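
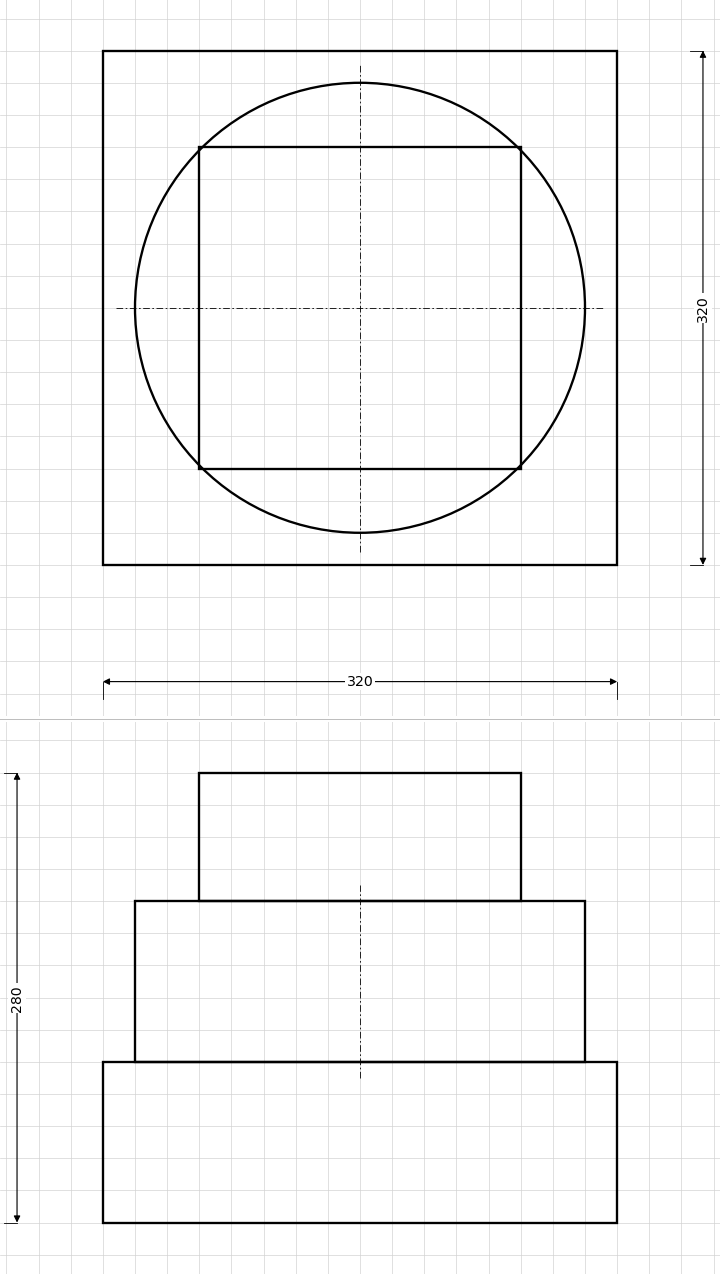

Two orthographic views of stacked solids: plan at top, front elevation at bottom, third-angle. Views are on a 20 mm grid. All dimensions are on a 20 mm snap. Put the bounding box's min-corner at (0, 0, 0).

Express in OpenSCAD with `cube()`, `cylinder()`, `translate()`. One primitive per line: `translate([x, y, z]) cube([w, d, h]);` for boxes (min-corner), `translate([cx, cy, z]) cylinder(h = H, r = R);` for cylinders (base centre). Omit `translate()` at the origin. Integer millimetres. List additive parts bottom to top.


cube([320, 320, 100]);
translate([160, 160, 100]) cylinder(h = 100, r = 140);
translate([60, 60, 200]) cube([200, 200, 80]);


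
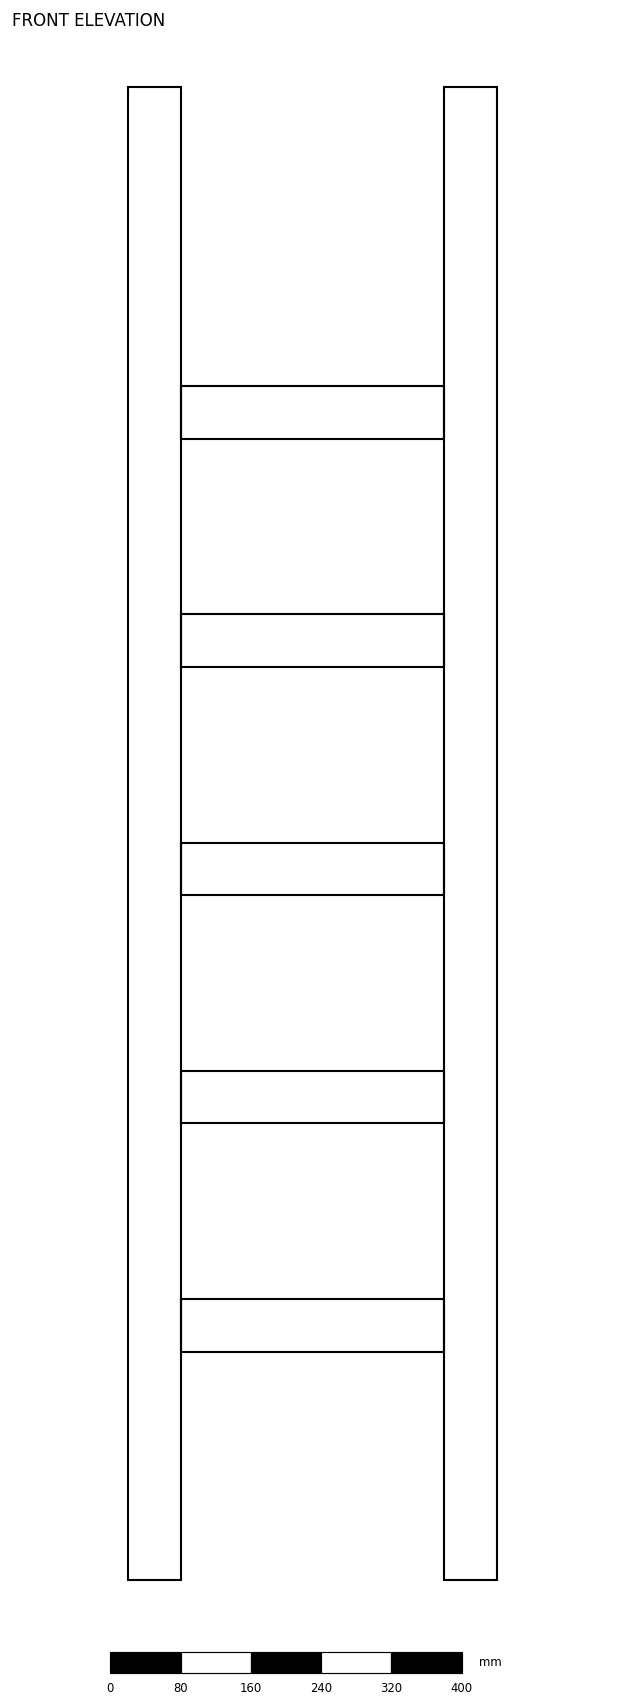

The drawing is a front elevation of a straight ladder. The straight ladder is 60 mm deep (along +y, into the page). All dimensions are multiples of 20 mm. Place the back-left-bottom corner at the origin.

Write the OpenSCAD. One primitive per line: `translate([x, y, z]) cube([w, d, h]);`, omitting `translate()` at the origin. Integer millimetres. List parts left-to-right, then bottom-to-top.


cube([60, 60, 1700]);
translate([60, 0, 260]) cube([300, 60, 60]);
translate([60, 0, 520]) cube([300, 60, 60]);
translate([60, 0, 780]) cube([300, 60, 60]);
translate([60, 0, 1040]) cube([300, 60, 60]);
translate([60, 0, 1300]) cube([300, 60, 60]);
translate([360, 0, 0]) cube([60, 60, 1700]);


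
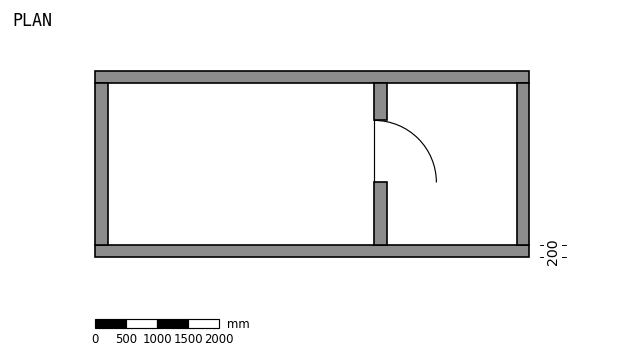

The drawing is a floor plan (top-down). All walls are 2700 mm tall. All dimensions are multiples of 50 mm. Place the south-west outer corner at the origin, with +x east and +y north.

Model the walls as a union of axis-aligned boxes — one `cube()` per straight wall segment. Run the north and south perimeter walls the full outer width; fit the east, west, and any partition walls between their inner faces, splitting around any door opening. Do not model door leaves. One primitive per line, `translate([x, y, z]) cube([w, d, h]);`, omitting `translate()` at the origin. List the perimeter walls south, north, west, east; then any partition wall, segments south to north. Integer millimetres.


cube([7000, 200, 2700]);
translate([0, 2800, 0]) cube([7000, 200, 2700]);
translate([0, 200, 0]) cube([200, 2600, 2700]);
translate([6800, 200, 0]) cube([200, 2600, 2700]);
translate([4500, 200, 0]) cube([200, 1000, 2700]);
translate([4500, 2200, 0]) cube([200, 600, 2700]);


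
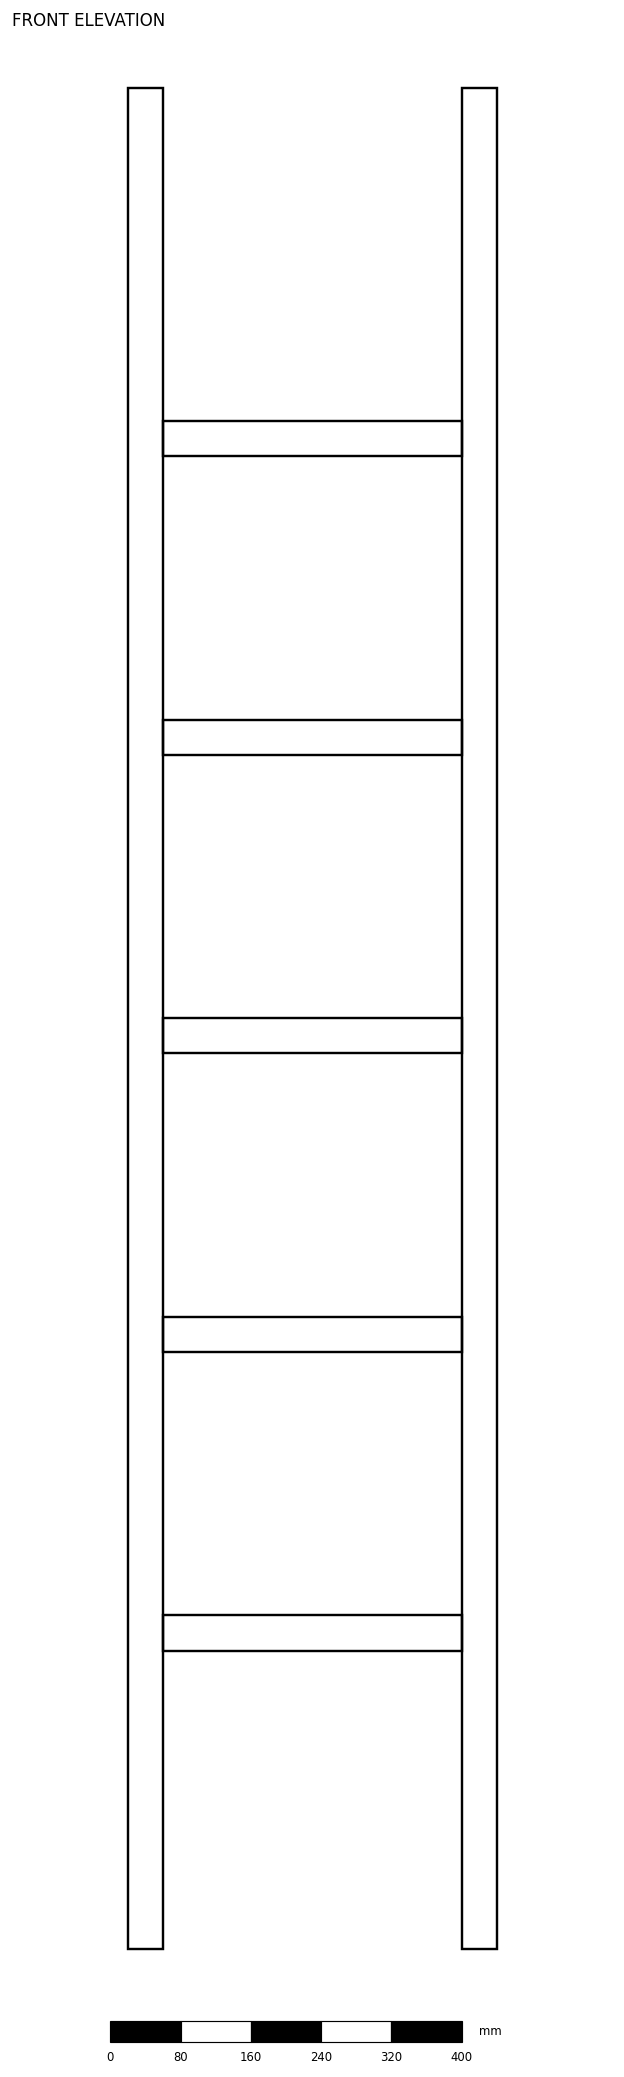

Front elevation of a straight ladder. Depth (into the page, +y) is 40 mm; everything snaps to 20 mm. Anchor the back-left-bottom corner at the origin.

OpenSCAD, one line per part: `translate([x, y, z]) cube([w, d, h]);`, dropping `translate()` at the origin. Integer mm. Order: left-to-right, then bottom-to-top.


cube([40, 40, 2120]);
translate([40, 0, 340]) cube([340, 40, 40]);
translate([40, 0, 680]) cube([340, 40, 40]);
translate([40, 0, 1020]) cube([340, 40, 40]);
translate([40, 0, 1360]) cube([340, 40, 40]);
translate([40, 0, 1700]) cube([340, 40, 40]);
translate([380, 0, 0]) cube([40, 40, 2120]);


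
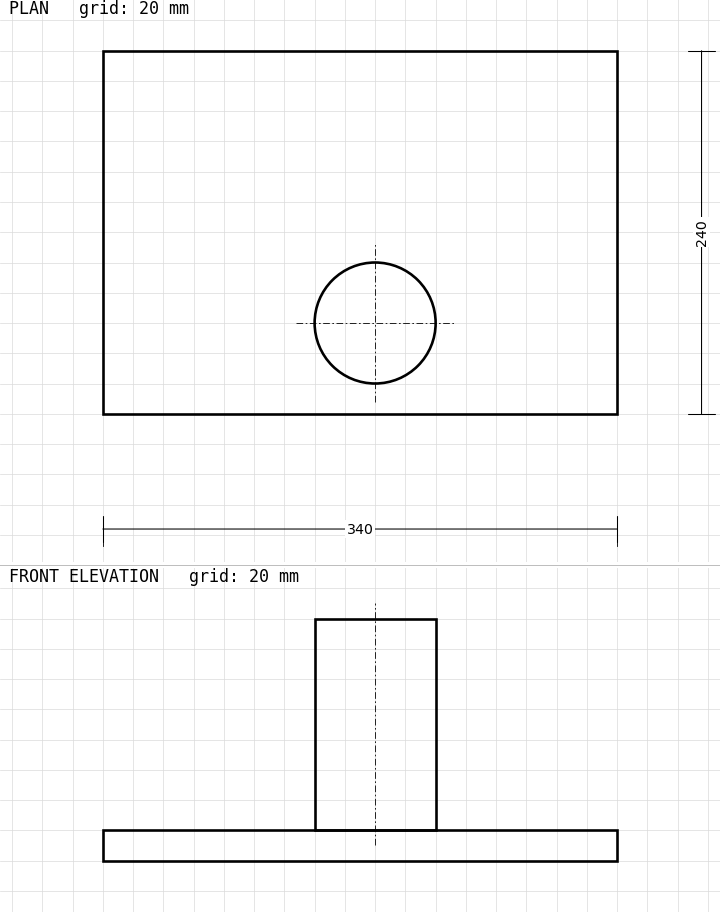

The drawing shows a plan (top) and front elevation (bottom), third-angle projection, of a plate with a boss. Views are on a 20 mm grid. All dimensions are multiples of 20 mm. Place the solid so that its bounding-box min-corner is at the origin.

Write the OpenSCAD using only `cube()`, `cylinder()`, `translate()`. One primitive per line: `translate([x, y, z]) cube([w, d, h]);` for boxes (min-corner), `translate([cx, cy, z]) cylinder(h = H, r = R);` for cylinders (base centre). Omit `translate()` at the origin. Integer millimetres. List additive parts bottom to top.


cube([340, 240, 20]);
translate([180, 60, 20]) cylinder(h = 140, r = 40);


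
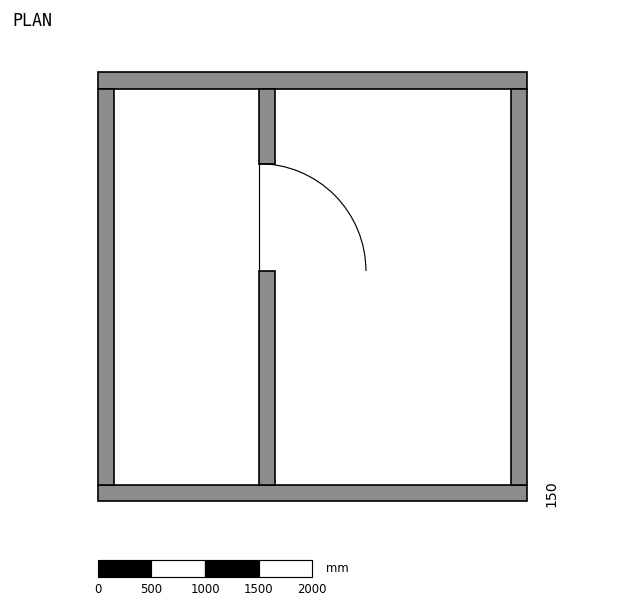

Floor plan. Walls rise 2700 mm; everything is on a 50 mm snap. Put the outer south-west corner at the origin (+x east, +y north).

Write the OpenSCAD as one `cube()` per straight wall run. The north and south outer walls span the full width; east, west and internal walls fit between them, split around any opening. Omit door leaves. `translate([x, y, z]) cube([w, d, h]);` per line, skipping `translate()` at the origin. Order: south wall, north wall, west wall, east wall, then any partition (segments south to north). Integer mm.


cube([4000, 150, 2700]);
translate([0, 3850, 0]) cube([4000, 150, 2700]);
translate([0, 150, 0]) cube([150, 3700, 2700]);
translate([3850, 150, 0]) cube([150, 3700, 2700]);
translate([1500, 150, 0]) cube([150, 2000, 2700]);
translate([1500, 3150, 0]) cube([150, 700, 2700]);


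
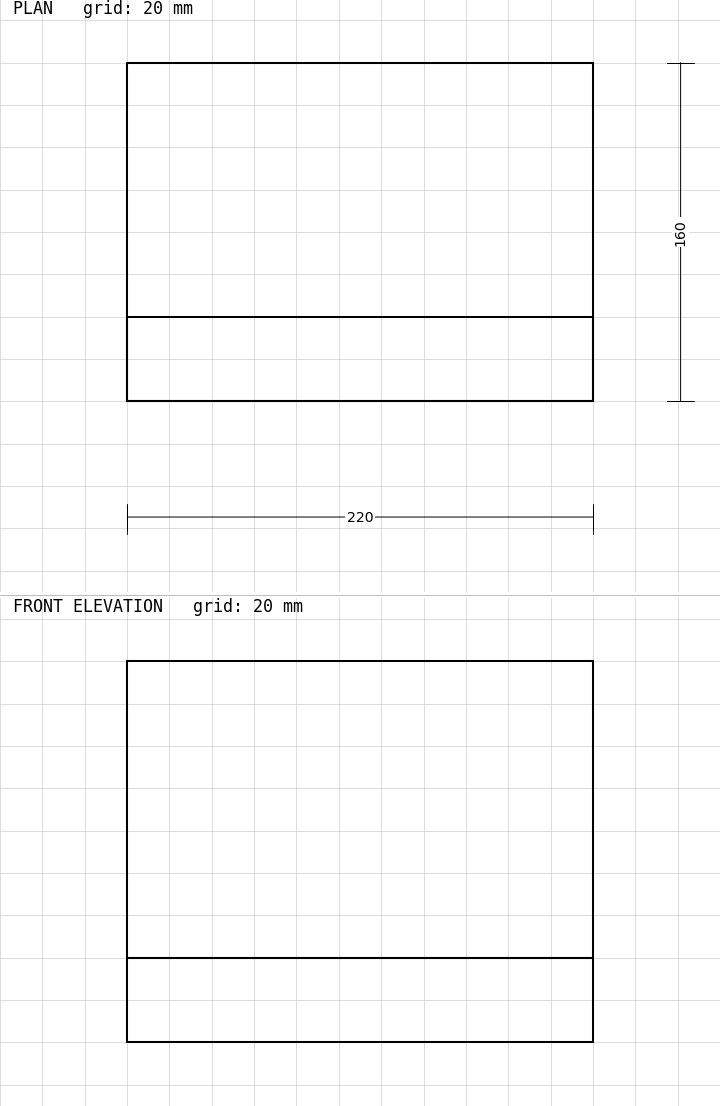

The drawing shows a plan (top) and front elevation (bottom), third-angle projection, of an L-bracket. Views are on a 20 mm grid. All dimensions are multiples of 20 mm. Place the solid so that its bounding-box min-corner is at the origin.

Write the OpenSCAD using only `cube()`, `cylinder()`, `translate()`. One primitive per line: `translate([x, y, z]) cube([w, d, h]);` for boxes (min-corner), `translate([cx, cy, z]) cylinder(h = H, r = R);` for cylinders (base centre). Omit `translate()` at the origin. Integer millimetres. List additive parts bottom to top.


cube([220, 160, 40]);
translate([0, 0, 40]) cube([220, 40, 140]);


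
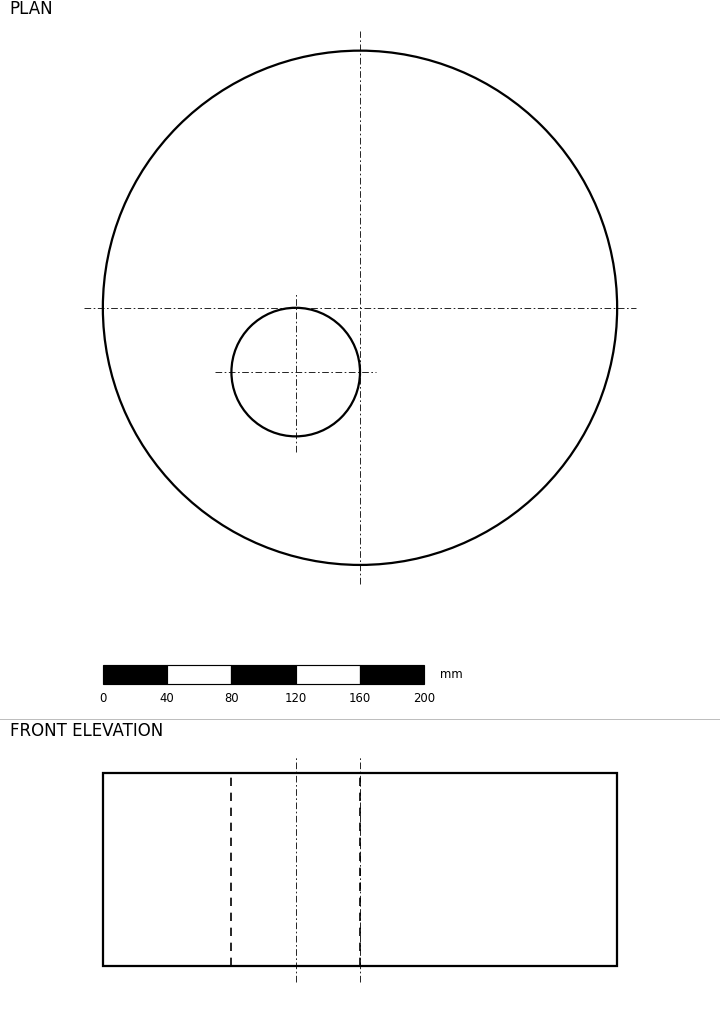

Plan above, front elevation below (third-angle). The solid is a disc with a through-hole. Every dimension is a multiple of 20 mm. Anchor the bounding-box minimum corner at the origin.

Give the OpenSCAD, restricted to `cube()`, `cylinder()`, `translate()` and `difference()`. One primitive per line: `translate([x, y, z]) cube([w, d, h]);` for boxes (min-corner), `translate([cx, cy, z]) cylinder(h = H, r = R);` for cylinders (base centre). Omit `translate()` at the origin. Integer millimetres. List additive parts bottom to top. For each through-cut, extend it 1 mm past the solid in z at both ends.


difference() {
  translate([160, 160, 0]) cylinder(h = 120, r = 160);
  translate([120, 120, -1]) cylinder(h = 122, r = 40);
}


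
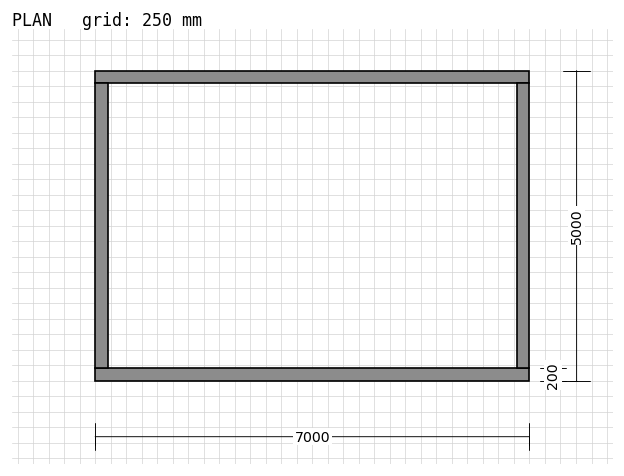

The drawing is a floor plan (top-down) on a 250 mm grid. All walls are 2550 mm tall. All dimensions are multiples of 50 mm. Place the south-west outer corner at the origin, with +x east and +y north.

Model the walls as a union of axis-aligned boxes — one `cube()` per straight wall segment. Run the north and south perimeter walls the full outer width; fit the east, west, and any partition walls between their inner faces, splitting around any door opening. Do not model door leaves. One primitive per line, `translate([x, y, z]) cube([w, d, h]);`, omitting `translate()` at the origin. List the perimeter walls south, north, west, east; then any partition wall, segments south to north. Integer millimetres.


cube([7000, 200, 2550]);
translate([0, 4800, 0]) cube([7000, 200, 2550]);
translate([0, 200, 0]) cube([200, 4600, 2550]);
translate([6800, 200, 0]) cube([200, 4600, 2550]);


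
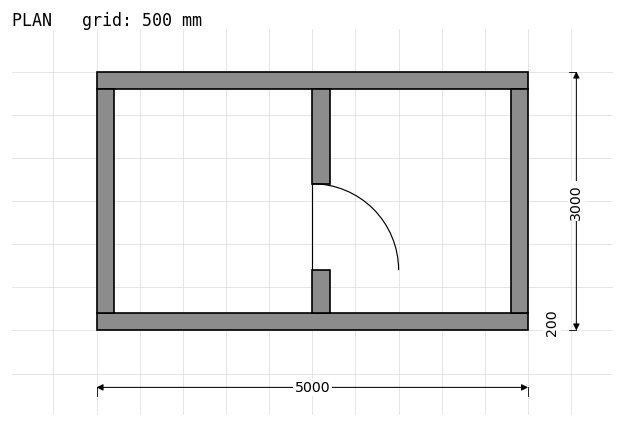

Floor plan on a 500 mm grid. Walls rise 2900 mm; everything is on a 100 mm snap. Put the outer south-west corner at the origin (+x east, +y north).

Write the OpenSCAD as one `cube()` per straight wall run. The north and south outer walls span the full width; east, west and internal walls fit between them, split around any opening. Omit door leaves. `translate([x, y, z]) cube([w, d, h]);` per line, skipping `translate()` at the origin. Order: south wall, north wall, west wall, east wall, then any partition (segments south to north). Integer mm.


cube([5000, 200, 2900]);
translate([0, 2800, 0]) cube([5000, 200, 2900]);
translate([0, 200, 0]) cube([200, 2600, 2900]);
translate([4800, 200, 0]) cube([200, 2600, 2900]);
translate([2500, 200, 0]) cube([200, 500, 2900]);
translate([2500, 1700, 0]) cube([200, 1100, 2900]);


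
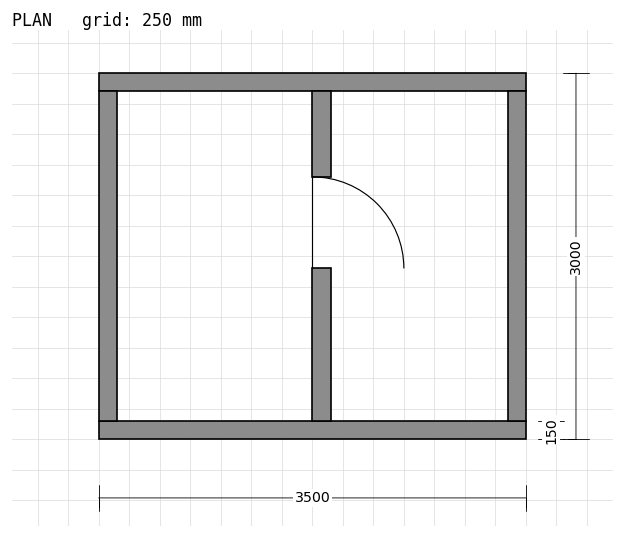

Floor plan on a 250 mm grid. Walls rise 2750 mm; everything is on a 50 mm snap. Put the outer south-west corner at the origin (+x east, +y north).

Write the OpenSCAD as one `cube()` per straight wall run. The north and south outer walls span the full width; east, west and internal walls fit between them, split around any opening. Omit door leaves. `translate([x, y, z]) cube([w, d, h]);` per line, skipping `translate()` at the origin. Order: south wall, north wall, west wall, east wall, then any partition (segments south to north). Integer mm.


cube([3500, 150, 2750]);
translate([0, 2850, 0]) cube([3500, 150, 2750]);
translate([0, 150, 0]) cube([150, 2700, 2750]);
translate([3350, 150, 0]) cube([150, 2700, 2750]);
translate([1750, 150, 0]) cube([150, 1250, 2750]);
translate([1750, 2150, 0]) cube([150, 700, 2750]);


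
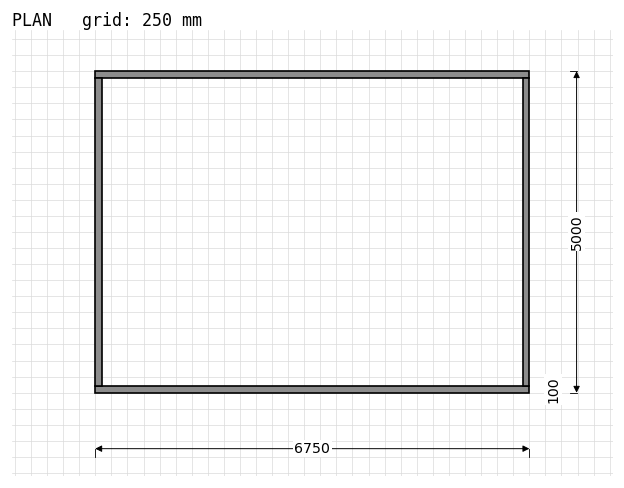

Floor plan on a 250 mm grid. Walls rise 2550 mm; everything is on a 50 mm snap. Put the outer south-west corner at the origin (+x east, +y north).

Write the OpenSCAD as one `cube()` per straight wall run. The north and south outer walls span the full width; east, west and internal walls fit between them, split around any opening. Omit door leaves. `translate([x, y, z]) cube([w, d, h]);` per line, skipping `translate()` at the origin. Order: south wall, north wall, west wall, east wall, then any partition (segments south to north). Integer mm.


cube([6750, 100, 2550]);
translate([0, 4900, 0]) cube([6750, 100, 2550]);
translate([0, 100, 0]) cube([100, 4800, 2550]);
translate([6650, 100, 0]) cube([100, 4800, 2550]);


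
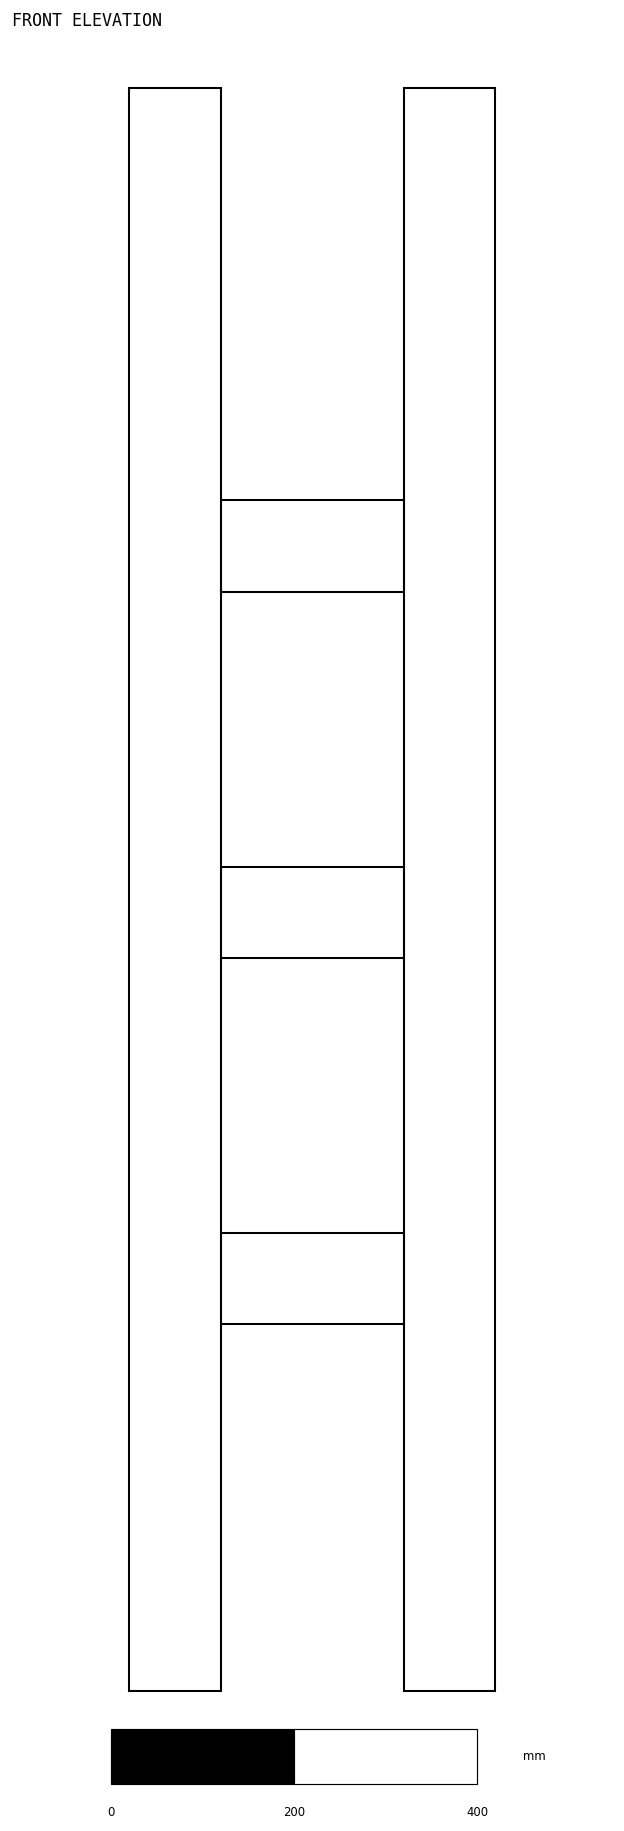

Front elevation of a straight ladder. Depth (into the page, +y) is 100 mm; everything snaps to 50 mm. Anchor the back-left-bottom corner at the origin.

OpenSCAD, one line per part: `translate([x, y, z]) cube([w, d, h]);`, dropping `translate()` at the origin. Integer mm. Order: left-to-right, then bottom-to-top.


cube([100, 100, 1750]);
translate([100, 0, 400]) cube([200, 100, 100]);
translate([100, 0, 800]) cube([200, 100, 100]);
translate([100, 0, 1200]) cube([200, 100, 100]);
translate([300, 0, 0]) cube([100, 100, 1750]);


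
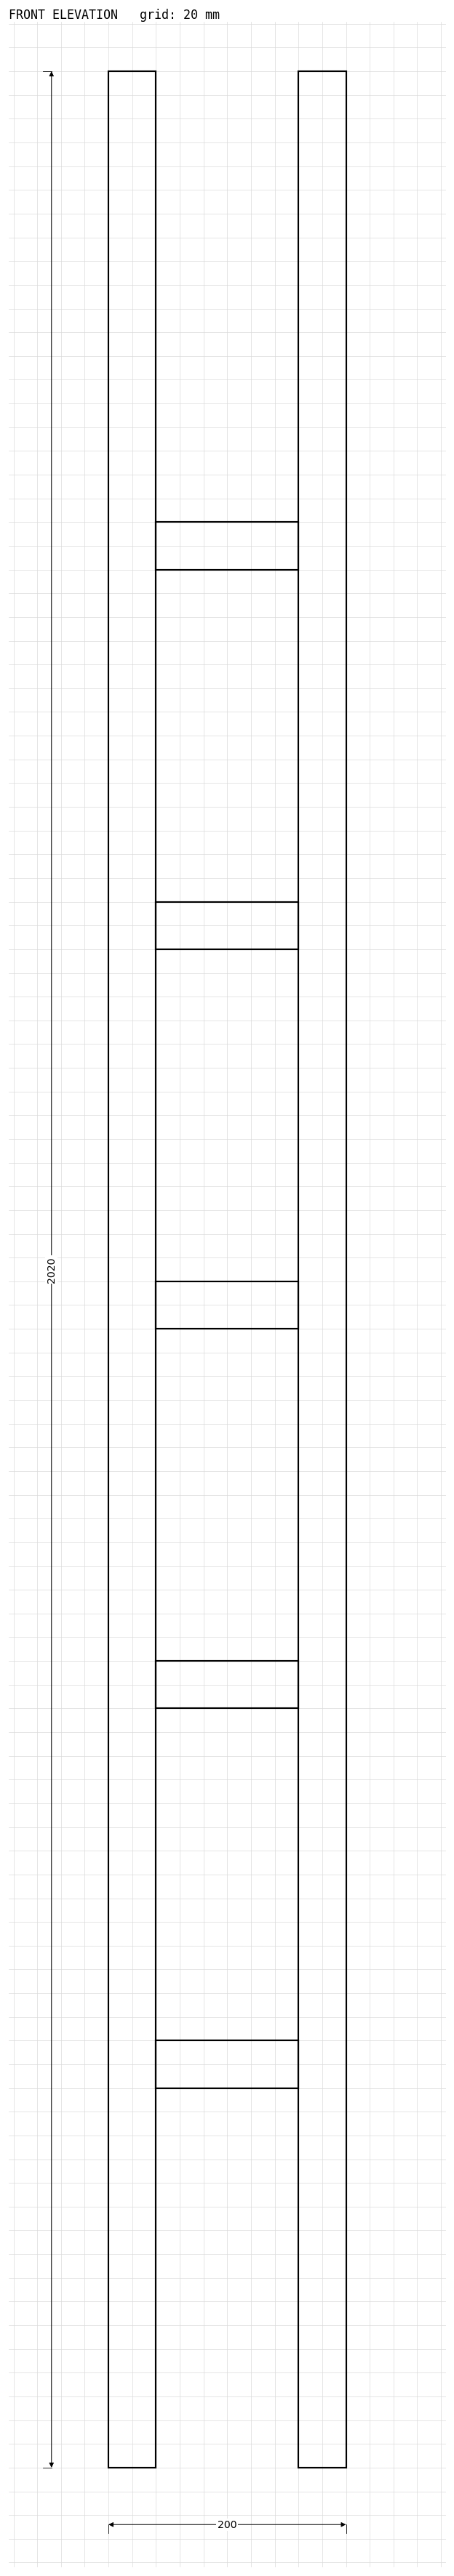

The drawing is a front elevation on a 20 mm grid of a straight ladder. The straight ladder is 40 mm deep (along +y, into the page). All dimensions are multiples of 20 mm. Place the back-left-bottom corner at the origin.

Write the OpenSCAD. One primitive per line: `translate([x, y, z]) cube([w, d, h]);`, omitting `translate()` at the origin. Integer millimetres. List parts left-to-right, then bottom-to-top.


cube([40, 40, 2020]);
translate([40, 0, 320]) cube([120, 40, 40]);
translate([40, 0, 640]) cube([120, 40, 40]);
translate([40, 0, 960]) cube([120, 40, 40]);
translate([40, 0, 1280]) cube([120, 40, 40]);
translate([40, 0, 1600]) cube([120, 40, 40]);
translate([160, 0, 0]) cube([40, 40, 2020]);


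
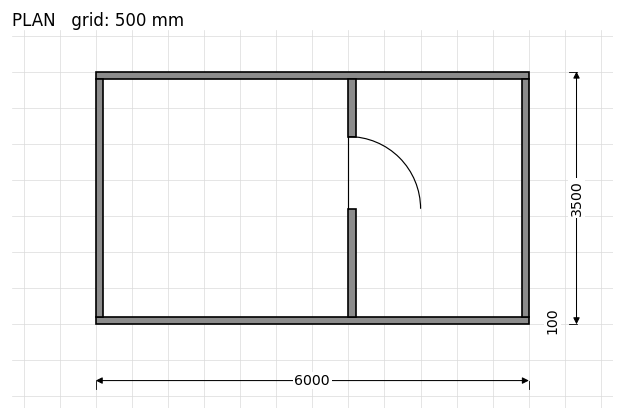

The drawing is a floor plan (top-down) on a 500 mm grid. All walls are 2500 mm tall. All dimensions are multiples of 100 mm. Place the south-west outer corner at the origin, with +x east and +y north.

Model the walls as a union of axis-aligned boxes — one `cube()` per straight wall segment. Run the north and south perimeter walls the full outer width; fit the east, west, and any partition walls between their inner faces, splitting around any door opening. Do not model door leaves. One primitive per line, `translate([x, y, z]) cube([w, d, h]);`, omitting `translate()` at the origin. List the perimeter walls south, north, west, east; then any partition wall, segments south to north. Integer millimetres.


cube([6000, 100, 2500]);
translate([0, 3400, 0]) cube([6000, 100, 2500]);
translate([0, 100, 0]) cube([100, 3300, 2500]);
translate([5900, 100, 0]) cube([100, 3300, 2500]);
translate([3500, 100, 0]) cube([100, 1500, 2500]);
translate([3500, 2600, 0]) cube([100, 800, 2500]);


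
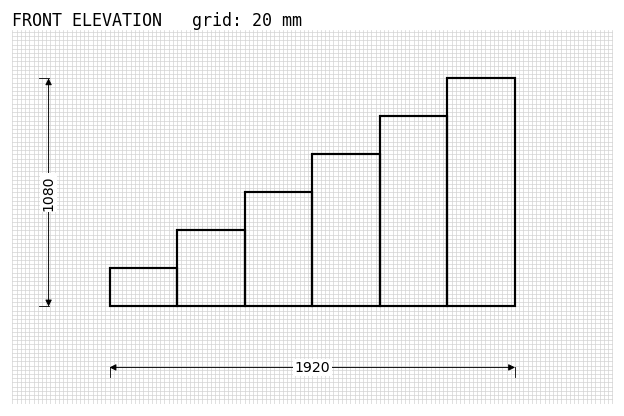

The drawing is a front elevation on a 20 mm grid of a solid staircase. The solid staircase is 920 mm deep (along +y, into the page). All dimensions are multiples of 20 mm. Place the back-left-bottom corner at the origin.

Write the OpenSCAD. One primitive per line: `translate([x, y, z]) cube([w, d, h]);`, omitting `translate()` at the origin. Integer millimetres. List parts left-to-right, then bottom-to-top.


cube([320, 920, 180]);
translate([320, 0, 0]) cube([320, 920, 360]);
translate([640, 0, 0]) cube([320, 920, 540]);
translate([960, 0, 0]) cube([320, 920, 720]);
translate([1280, 0, 0]) cube([320, 920, 900]);
translate([1600, 0, 0]) cube([320, 920, 1080]);


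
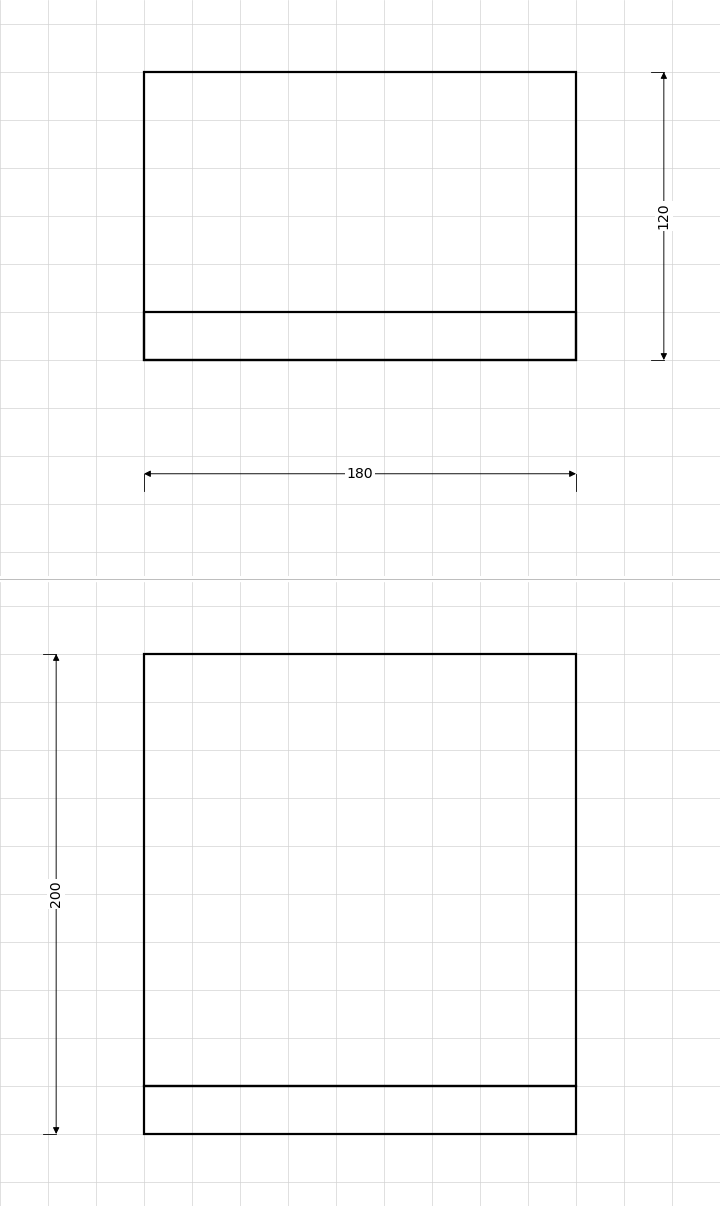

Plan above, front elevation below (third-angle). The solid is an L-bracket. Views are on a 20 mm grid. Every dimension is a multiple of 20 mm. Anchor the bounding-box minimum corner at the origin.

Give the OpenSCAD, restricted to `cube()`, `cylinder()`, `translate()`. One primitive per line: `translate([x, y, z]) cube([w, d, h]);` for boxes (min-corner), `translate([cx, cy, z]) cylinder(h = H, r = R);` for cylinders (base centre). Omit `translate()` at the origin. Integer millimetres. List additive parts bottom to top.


cube([180, 120, 20]);
translate([0, 0, 20]) cube([180, 20, 180]);


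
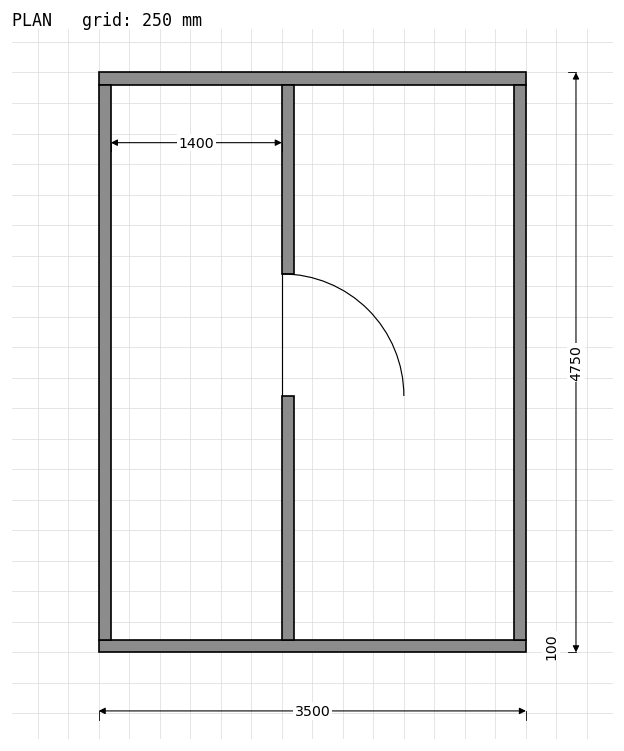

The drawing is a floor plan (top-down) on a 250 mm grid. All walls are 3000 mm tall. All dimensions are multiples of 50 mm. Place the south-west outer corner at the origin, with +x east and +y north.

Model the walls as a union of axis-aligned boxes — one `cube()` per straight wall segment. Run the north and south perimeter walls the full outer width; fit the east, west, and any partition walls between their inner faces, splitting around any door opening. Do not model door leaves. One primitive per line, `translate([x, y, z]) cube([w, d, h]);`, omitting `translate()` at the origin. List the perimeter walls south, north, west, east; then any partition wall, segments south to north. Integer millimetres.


cube([3500, 100, 3000]);
translate([0, 4650, 0]) cube([3500, 100, 3000]);
translate([0, 100, 0]) cube([100, 4550, 3000]);
translate([3400, 100, 0]) cube([100, 4550, 3000]);
translate([1500, 100, 0]) cube([100, 2000, 3000]);
translate([1500, 3100, 0]) cube([100, 1550, 3000]);


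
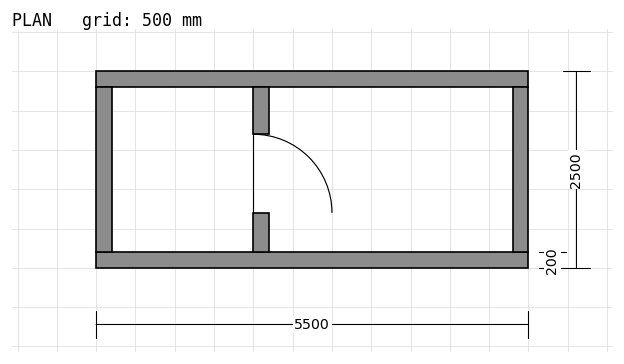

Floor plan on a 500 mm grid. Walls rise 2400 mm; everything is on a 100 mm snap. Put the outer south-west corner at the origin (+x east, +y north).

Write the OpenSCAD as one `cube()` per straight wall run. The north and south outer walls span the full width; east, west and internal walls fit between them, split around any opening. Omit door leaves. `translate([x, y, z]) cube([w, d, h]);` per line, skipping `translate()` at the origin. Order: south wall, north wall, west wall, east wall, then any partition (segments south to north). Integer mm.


cube([5500, 200, 2400]);
translate([0, 2300, 0]) cube([5500, 200, 2400]);
translate([0, 200, 0]) cube([200, 2100, 2400]);
translate([5300, 200, 0]) cube([200, 2100, 2400]);
translate([2000, 200, 0]) cube([200, 500, 2400]);
translate([2000, 1700, 0]) cube([200, 600, 2400]);


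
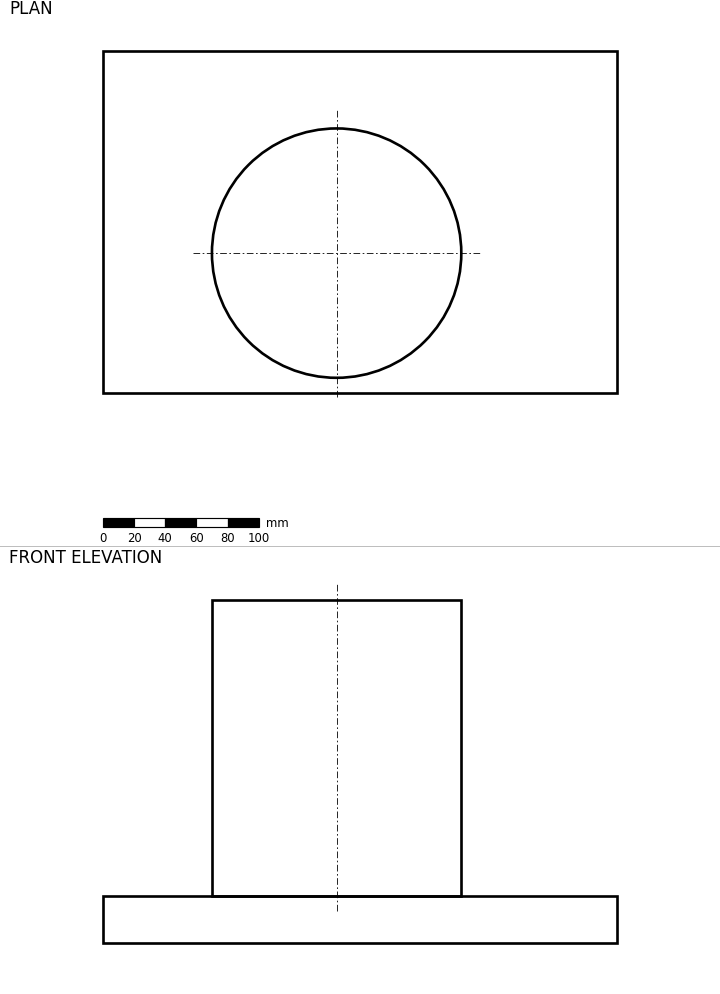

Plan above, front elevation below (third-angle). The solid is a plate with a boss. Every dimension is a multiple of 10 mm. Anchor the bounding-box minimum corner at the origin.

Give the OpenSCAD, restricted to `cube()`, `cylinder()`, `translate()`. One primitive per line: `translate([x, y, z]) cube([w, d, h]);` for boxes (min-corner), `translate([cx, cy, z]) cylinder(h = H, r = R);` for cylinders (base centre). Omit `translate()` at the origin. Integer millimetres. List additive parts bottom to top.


cube([330, 220, 30]);
translate([150, 90, 30]) cylinder(h = 190, r = 80);


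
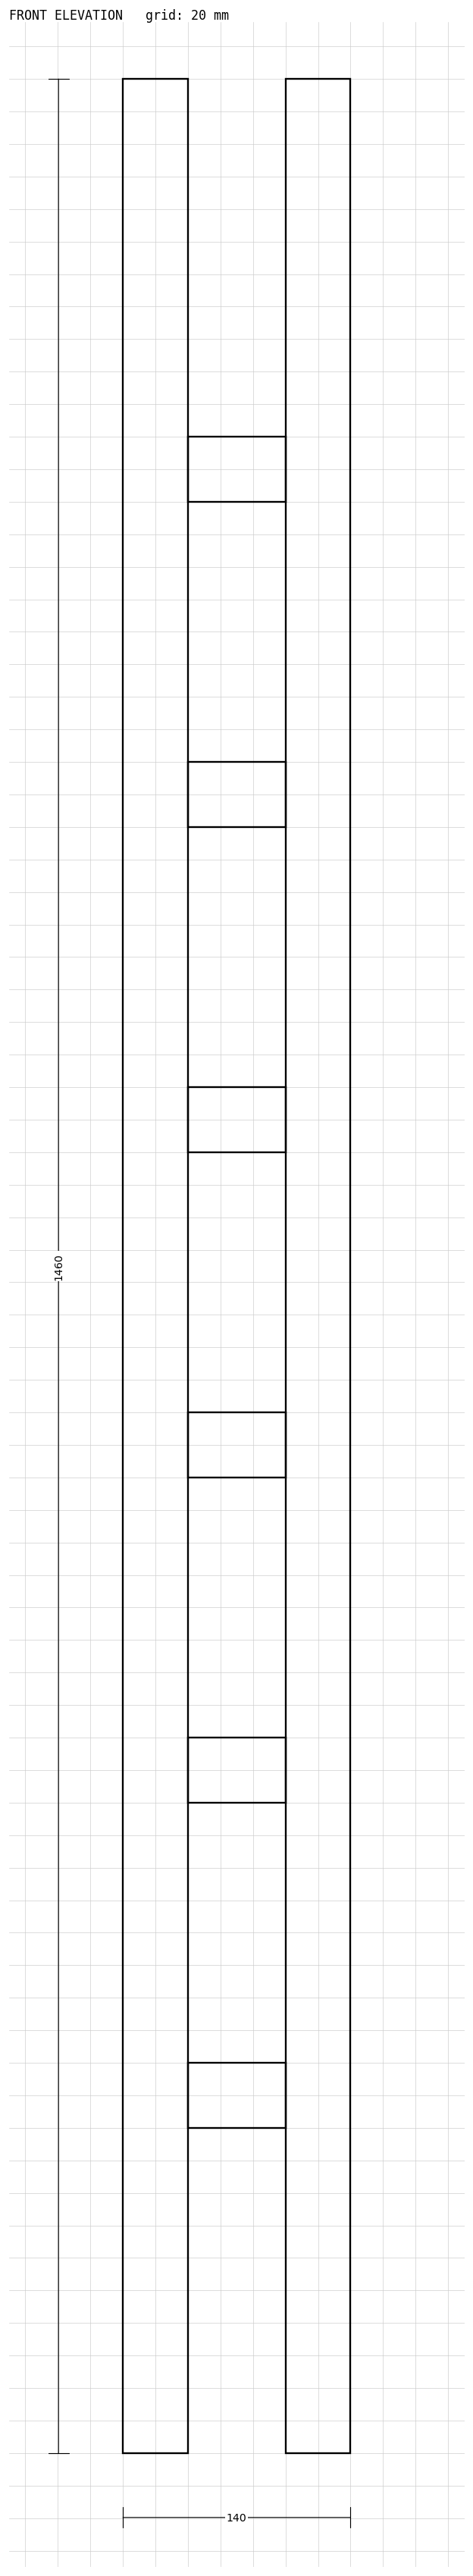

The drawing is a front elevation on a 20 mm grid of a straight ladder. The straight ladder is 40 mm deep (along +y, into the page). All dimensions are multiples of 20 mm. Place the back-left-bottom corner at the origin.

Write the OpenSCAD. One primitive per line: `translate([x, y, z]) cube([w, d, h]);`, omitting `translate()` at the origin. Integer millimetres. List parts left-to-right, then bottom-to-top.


cube([40, 40, 1460]);
translate([40, 0, 200]) cube([60, 40, 40]);
translate([40, 0, 400]) cube([60, 40, 40]);
translate([40, 0, 600]) cube([60, 40, 40]);
translate([40, 0, 800]) cube([60, 40, 40]);
translate([40, 0, 1000]) cube([60, 40, 40]);
translate([40, 0, 1200]) cube([60, 40, 40]);
translate([100, 0, 0]) cube([40, 40, 1460]);


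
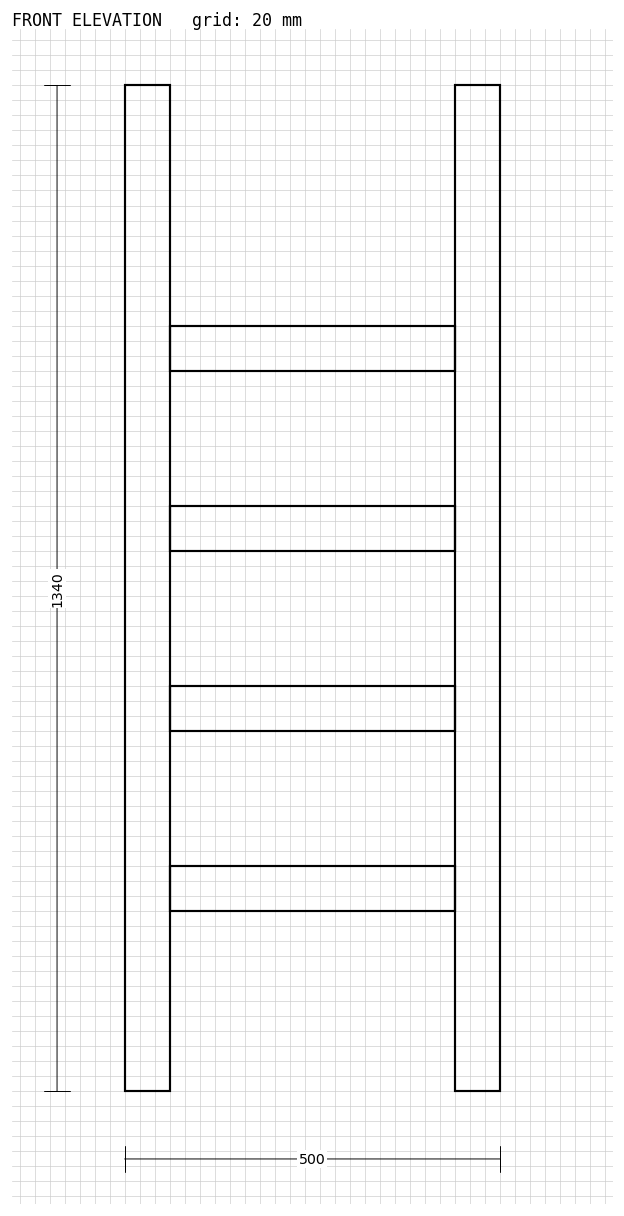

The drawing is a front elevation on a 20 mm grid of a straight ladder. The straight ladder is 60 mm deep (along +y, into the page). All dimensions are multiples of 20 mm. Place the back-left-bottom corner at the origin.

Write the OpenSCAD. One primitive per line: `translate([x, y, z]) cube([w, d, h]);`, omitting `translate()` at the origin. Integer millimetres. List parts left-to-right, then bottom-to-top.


cube([60, 60, 1340]);
translate([60, 0, 240]) cube([380, 60, 60]);
translate([60, 0, 480]) cube([380, 60, 60]);
translate([60, 0, 720]) cube([380, 60, 60]);
translate([60, 0, 960]) cube([380, 60, 60]);
translate([440, 0, 0]) cube([60, 60, 1340]);


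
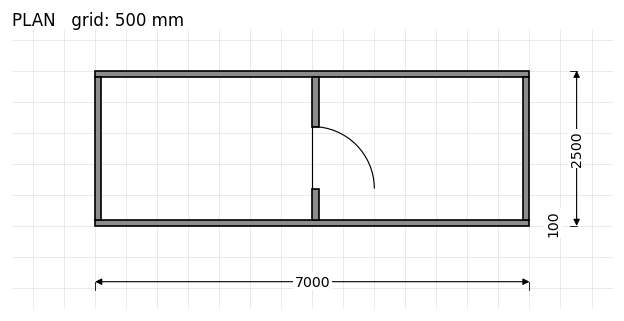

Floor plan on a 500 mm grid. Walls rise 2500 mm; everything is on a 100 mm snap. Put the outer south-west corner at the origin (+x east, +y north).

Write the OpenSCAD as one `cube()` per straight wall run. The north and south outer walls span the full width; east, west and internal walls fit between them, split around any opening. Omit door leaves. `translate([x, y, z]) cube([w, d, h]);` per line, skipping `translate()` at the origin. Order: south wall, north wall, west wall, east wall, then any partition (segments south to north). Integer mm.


cube([7000, 100, 2500]);
translate([0, 2400, 0]) cube([7000, 100, 2500]);
translate([0, 100, 0]) cube([100, 2300, 2500]);
translate([6900, 100, 0]) cube([100, 2300, 2500]);
translate([3500, 100, 0]) cube([100, 500, 2500]);
translate([3500, 1600, 0]) cube([100, 800, 2500]);


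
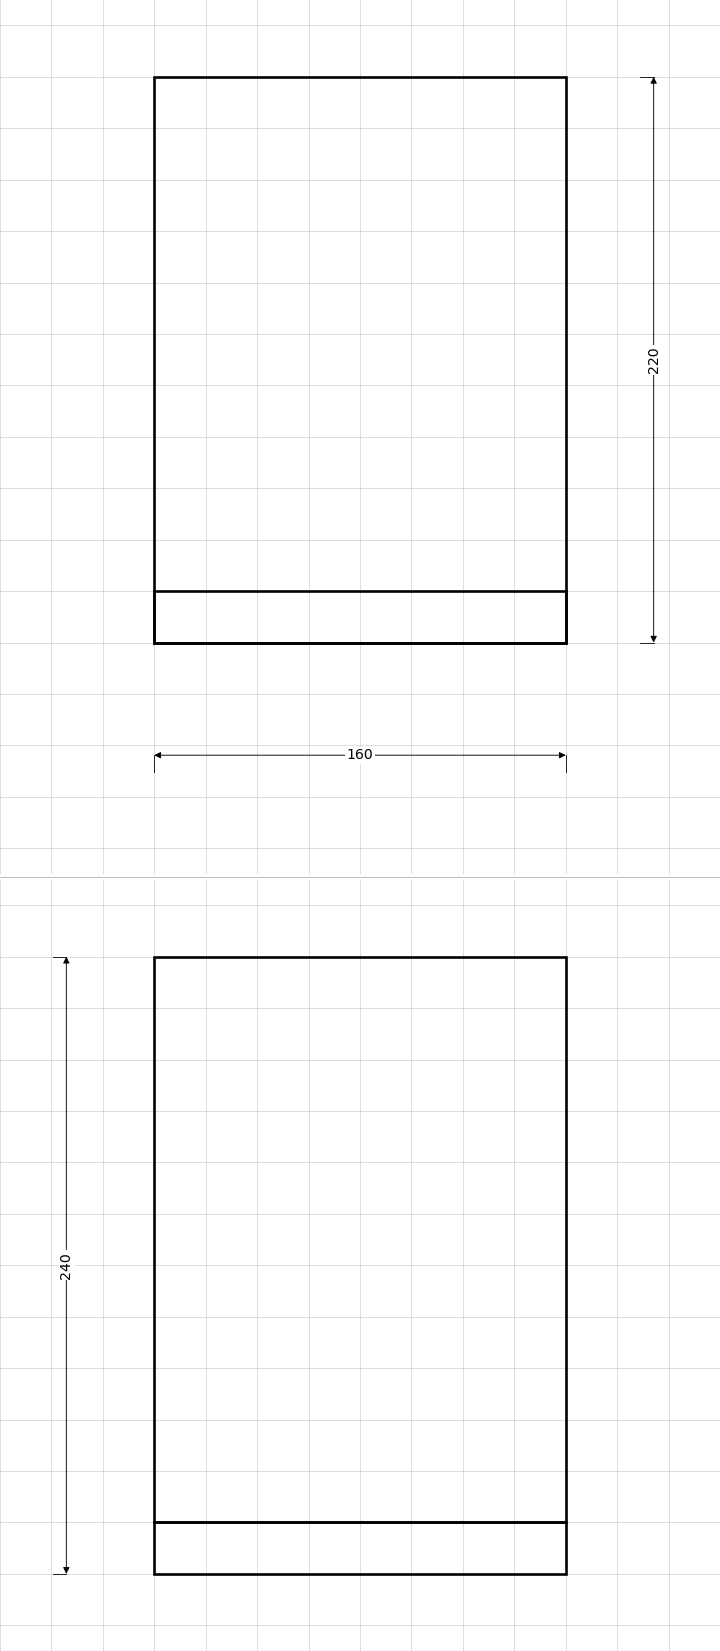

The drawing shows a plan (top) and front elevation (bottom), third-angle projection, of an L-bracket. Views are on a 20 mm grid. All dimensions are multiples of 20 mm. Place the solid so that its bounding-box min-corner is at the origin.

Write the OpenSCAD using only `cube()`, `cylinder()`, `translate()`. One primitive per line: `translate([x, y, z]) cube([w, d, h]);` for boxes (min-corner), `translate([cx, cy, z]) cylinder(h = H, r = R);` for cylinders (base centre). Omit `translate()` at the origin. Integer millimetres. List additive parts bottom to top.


cube([160, 220, 20]);
translate([0, 0, 20]) cube([160, 20, 220]);


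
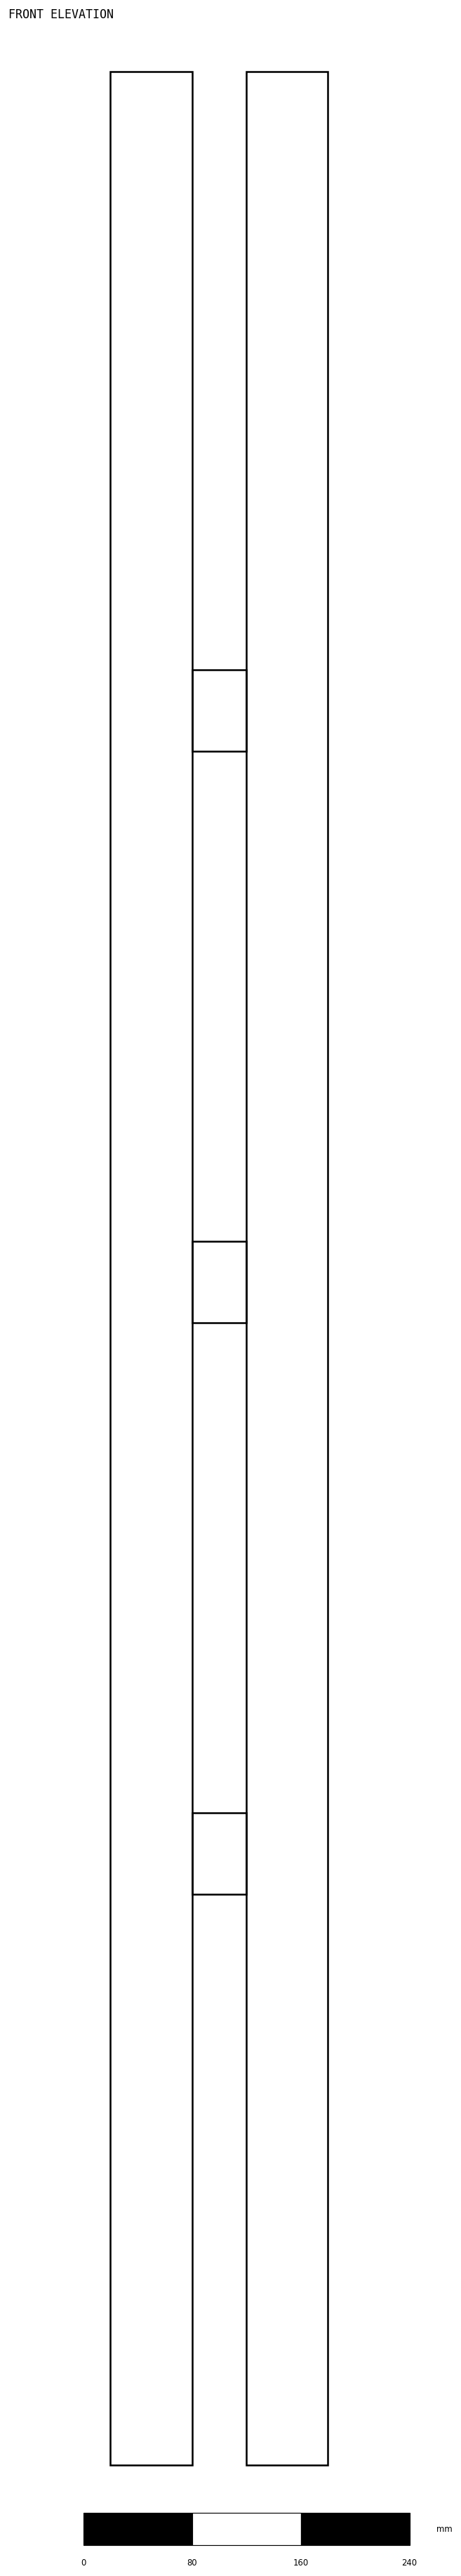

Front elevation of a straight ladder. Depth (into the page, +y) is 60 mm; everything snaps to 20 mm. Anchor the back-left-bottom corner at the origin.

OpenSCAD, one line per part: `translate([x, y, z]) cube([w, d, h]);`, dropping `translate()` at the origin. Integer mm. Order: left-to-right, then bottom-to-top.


cube([60, 60, 1760]);
translate([60, 0, 420]) cube([40, 60, 60]);
translate([60, 0, 840]) cube([40, 60, 60]);
translate([60, 0, 1260]) cube([40, 60, 60]);
translate([100, 0, 0]) cube([60, 60, 1760]);


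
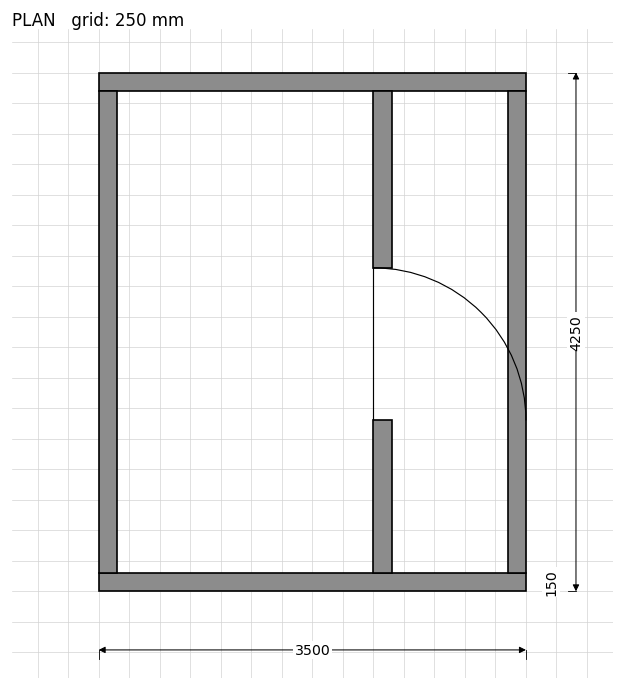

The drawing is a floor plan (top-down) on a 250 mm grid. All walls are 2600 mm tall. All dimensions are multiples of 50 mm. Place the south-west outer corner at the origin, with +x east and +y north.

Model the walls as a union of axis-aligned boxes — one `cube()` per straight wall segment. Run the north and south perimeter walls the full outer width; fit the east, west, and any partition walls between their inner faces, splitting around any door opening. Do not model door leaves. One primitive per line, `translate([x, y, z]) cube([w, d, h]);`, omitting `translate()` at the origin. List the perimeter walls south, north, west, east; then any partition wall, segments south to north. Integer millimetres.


cube([3500, 150, 2600]);
translate([0, 4100, 0]) cube([3500, 150, 2600]);
translate([0, 150, 0]) cube([150, 3950, 2600]);
translate([3350, 150, 0]) cube([150, 3950, 2600]);
translate([2250, 150, 0]) cube([150, 1250, 2600]);
translate([2250, 2650, 0]) cube([150, 1450, 2600]);


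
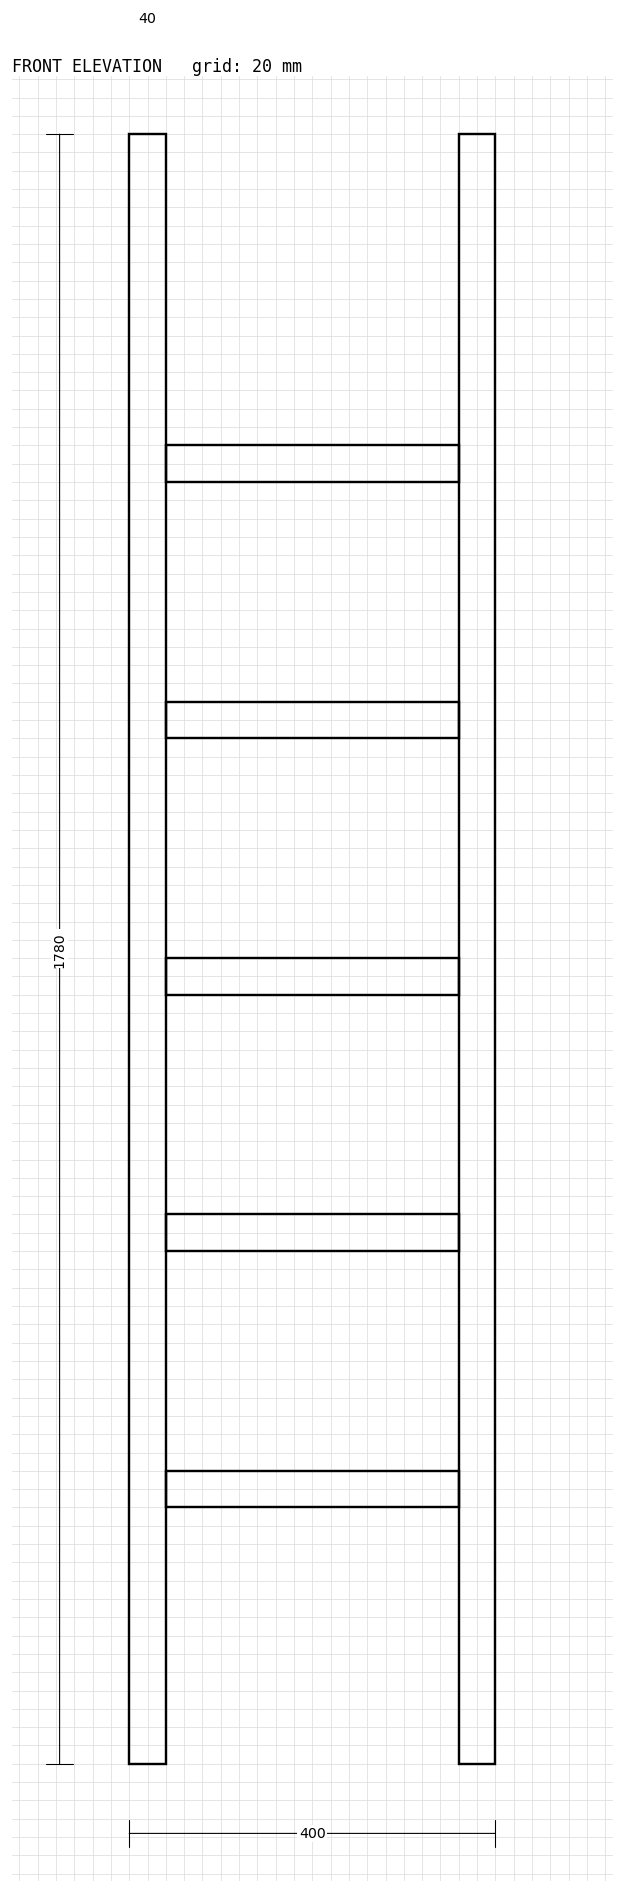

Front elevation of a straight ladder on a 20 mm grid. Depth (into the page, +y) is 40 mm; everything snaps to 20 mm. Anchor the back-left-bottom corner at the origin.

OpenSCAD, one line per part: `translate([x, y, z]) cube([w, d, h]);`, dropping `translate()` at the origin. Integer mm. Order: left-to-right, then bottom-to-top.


cube([40, 40, 1780]);
translate([40, 0, 280]) cube([320, 40, 40]);
translate([40, 0, 560]) cube([320, 40, 40]);
translate([40, 0, 840]) cube([320, 40, 40]);
translate([40, 0, 1120]) cube([320, 40, 40]);
translate([40, 0, 1400]) cube([320, 40, 40]);
translate([360, 0, 0]) cube([40, 40, 1780]);


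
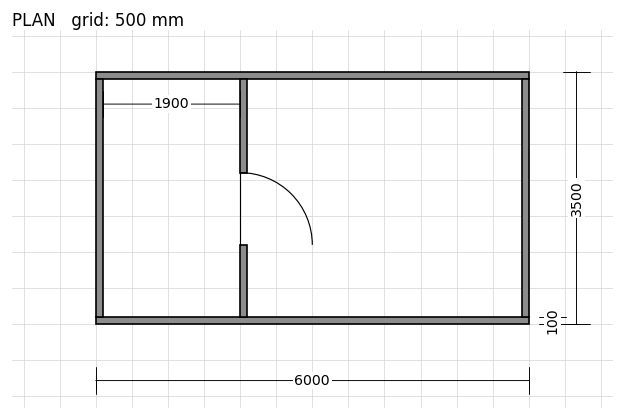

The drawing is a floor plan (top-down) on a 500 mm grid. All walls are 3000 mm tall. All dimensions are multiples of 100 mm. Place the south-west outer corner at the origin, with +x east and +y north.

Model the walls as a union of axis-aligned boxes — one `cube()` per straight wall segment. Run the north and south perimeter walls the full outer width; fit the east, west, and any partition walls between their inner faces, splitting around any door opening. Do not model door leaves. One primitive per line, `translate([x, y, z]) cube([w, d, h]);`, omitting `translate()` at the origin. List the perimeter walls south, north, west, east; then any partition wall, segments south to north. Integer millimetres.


cube([6000, 100, 3000]);
translate([0, 3400, 0]) cube([6000, 100, 3000]);
translate([0, 100, 0]) cube([100, 3300, 3000]);
translate([5900, 100, 0]) cube([100, 3300, 3000]);
translate([2000, 100, 0]) cube([100, 1000, 3000]);
translate([2000, 2100, 0]) cube([100, 1300, 3000]);


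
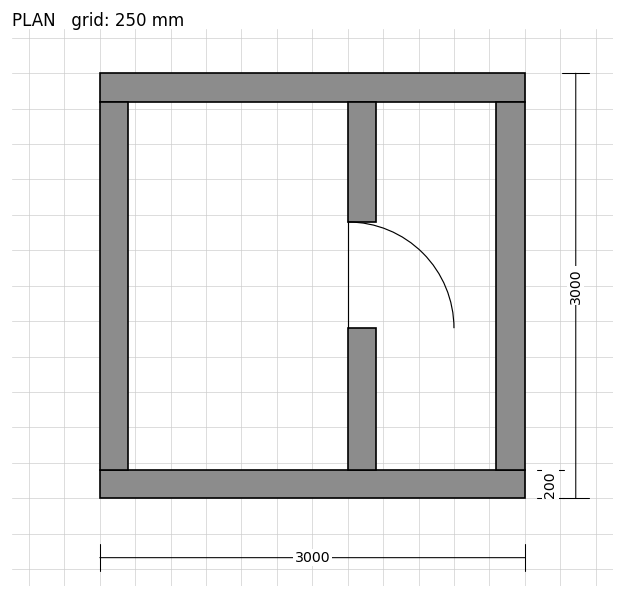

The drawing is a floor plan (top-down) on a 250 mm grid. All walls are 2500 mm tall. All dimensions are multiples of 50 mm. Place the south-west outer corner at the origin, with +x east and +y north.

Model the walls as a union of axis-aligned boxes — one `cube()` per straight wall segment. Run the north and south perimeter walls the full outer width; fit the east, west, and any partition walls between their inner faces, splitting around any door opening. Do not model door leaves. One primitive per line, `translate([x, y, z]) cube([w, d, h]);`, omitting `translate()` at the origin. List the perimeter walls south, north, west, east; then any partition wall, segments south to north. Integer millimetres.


cube([3000, 200, 2500]);
translate([0, 2800, 0]) cube([3000, 200, 2500]);
translate([0, 200, 0]) cube([200, 2600, 2500]);
translate([2800, 200, 0]) cube([200, 2600, 2500]);
translate([1750, 200, 0]) cube([200, 1000, 2500]);
translate([1750, 1950, 0]) cube([200, 850, 2500]);


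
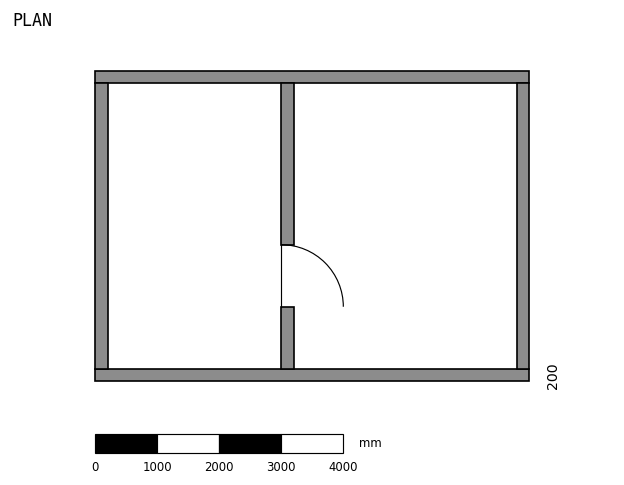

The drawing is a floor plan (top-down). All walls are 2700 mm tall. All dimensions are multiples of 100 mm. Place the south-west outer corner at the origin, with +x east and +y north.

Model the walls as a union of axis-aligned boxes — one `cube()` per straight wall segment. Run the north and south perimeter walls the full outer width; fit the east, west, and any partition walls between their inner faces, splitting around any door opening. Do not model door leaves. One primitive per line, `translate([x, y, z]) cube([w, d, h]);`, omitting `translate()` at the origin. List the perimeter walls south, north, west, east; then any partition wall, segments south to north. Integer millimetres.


cube([7000, 200, 2700]);
translate([0, 4800, 0]) cube([7000, 200, 2700]);
translate([0, 200, 0]) cube([200, 4600, 2700]);
translate([6800, 200, 0]) cube([200, 4600, 2700]);
translate([3000, 200, 0]) cube([200, 1000, 2700]);
translate([3000, 2200, 0]) cube([200, 2600, 2700]);


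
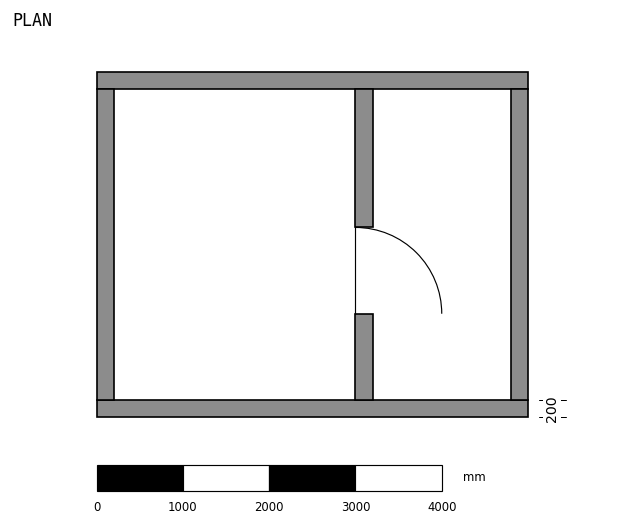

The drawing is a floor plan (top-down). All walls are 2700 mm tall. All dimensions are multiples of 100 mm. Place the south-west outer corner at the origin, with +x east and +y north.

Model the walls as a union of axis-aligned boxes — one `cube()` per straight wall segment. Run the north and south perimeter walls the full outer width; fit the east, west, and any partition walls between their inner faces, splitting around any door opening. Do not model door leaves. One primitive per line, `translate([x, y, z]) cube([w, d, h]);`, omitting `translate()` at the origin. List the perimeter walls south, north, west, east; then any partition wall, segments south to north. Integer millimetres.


cube([5000, 200, 2700]);
translate([0, 3800, 0]) cube([5000, 200, 2700]);
translate([0, 200, 0]) cube([200, 3600, 2700]);
translate([4800, 200, 0]) cube([200, 3600, 2700]);
translate([3000, 200, 0]) cube([200, 1000, 2700]);
translate([3000, 2200, 0]) cube([200, 1600, 2700]);


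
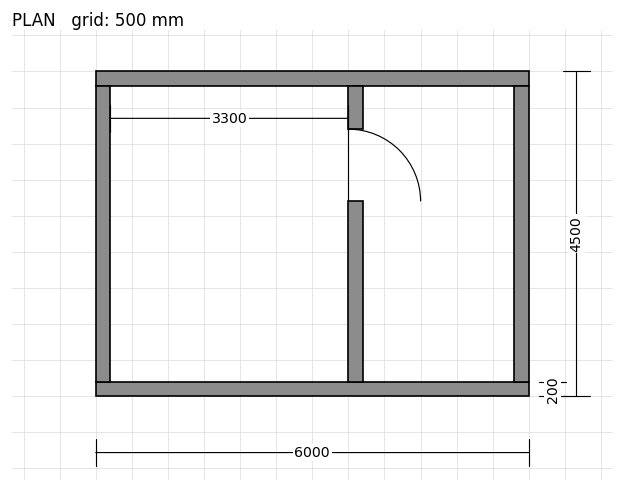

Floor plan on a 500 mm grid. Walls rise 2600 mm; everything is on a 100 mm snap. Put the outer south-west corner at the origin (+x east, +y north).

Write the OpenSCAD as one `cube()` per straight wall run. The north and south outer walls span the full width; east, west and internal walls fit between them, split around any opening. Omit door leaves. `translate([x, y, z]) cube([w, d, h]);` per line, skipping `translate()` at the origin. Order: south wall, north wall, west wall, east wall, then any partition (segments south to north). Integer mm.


cube([6000, 200, 2600]);
translate([0, 4300, 0]) cube([6000, 200, 2600]);
translate([0, 200, 0]) cube([200, 4100, 2600]);
translate([5800, 200, 0]) cube([200, 4100, 2600]);
translate([3500, 200, 0]) cube([200, 2500, 2600]);
translate([3500, 3700, 0]) cube([200, 600, 2600]);


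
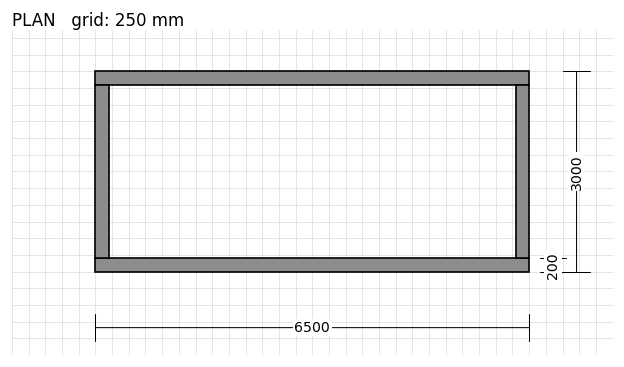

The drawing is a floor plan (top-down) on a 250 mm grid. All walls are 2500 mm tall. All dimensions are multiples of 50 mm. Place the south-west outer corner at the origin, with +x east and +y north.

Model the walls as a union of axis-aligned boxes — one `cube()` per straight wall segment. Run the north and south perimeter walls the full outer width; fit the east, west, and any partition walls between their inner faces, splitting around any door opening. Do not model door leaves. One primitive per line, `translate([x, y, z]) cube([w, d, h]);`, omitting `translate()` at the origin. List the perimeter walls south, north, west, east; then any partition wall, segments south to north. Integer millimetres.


cube([6500, 200, 2500]);
translate([0, 2800, 0]) cube([6500, 200, 2500]);
translate([0, 200, 0]) cube([200, 2600, 2500]);
translate([6300, 200, 0]) cube([200, 2600, 2500]);


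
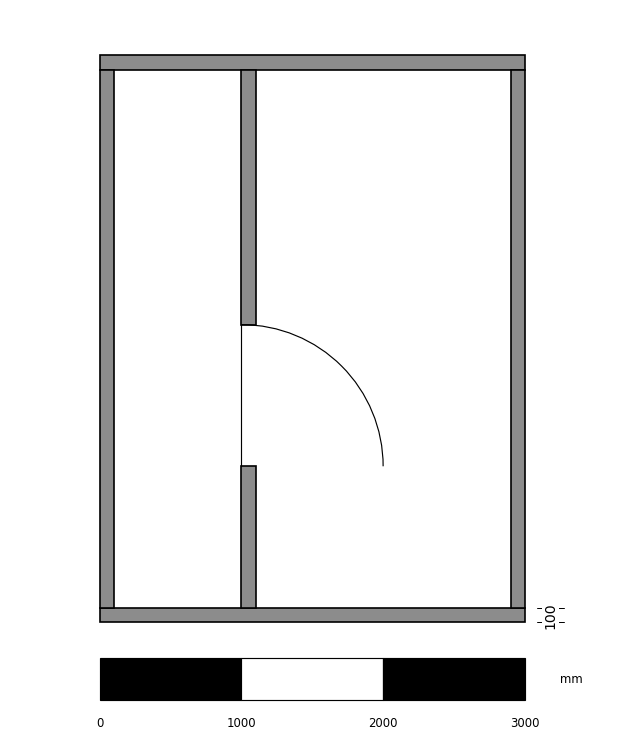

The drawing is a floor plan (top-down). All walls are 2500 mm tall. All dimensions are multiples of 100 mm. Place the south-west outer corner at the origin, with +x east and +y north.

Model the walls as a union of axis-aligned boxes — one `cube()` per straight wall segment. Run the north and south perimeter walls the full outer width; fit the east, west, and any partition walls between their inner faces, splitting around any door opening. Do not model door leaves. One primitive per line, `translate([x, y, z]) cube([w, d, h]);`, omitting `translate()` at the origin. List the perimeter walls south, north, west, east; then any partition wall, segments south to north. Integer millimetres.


cube([3000, 100, 2500]);
translate([0, 3900, 0]) cube([3000, 100, 2500]);
translate([0, 100, 0]) cube([100, 3800, 2500]);
translate([2900, 100, 0]) cube([100, 3800, 2500]);
translate([1000, 100, 0]) cube([100, 1000, 2500]);
translate([1000, 2100, 0]) cube([100, 1800, 2500]);


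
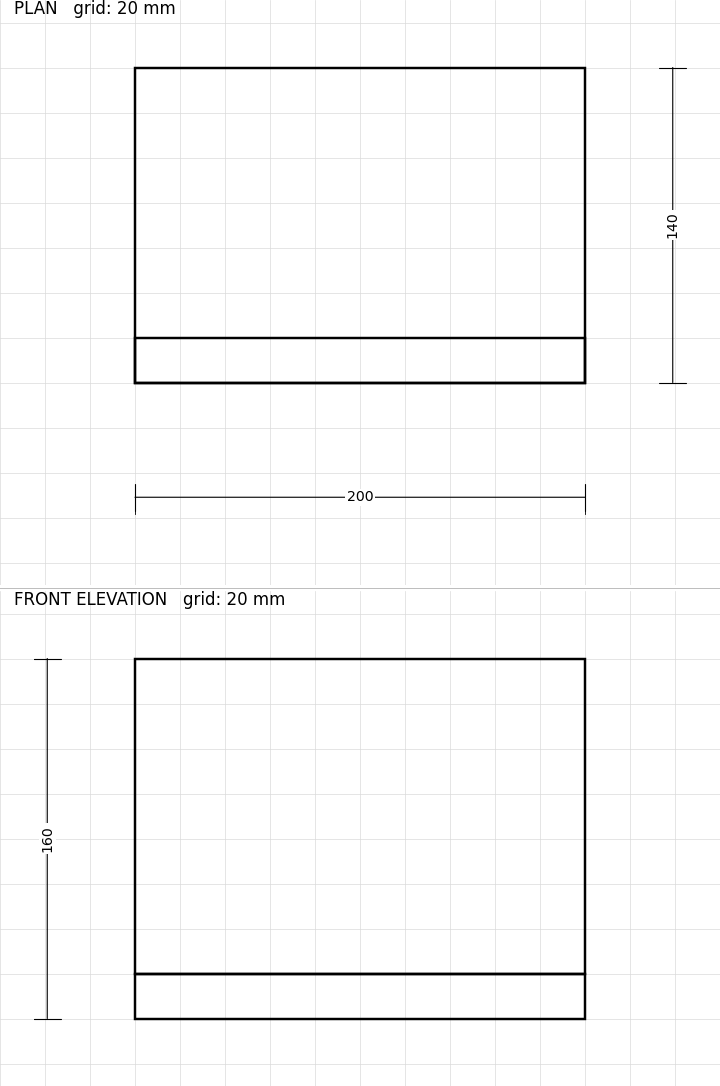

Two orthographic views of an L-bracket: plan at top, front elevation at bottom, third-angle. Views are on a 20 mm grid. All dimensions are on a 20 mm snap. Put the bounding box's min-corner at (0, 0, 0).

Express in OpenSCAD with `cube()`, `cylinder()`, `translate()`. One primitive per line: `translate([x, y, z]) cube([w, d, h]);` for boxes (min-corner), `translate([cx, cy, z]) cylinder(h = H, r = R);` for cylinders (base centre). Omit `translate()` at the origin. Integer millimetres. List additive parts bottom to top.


cube([200, 140, 20]);
translate([0, 0, 20]) cube([200, 20, 140]);
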